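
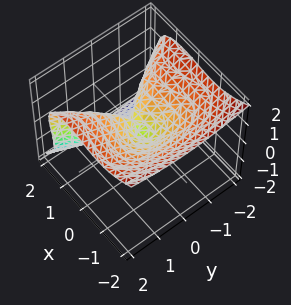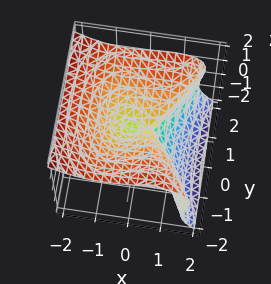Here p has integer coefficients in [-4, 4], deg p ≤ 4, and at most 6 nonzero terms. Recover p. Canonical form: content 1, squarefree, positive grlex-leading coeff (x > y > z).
2*x^3 + 3*z^3 - 2*x*z - 2*y^2

First, the degree is 3 — a generic line meets the surface in up to 3 points.
Next, reading off the gridlines: one x-axis crossing is at x = 0; it meets the z-axis at z = 0 (among the integer gridlines); it meets the y-axis at y = 0 (among the integer gridlines).
Finally, fitting integer coefficients to these (and the overall shape) gives p.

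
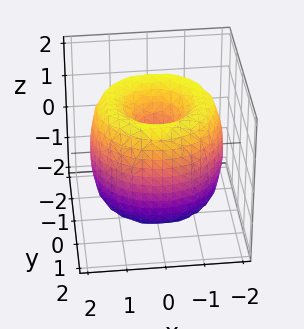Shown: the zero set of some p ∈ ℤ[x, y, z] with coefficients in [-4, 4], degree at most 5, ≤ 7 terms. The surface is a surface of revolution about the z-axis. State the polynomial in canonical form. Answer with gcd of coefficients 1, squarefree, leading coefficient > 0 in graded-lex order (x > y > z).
1. The degree is 4 — no degree-3 surface has this shape.
2. Symmetries: every cross-section ⟂ z is a circle, so x, y appear only via x² + y².
3. Checking where it meets the axes: one x-axis crossing is at x = 0; a circular section at z = 0 has radius between 1 and 2.
4. The integer polynomial consistent with all of this is the stated p.

x^4 + 2*x^2*y^2 + y^4 - 3*x^2 - 3*y^2 + z^2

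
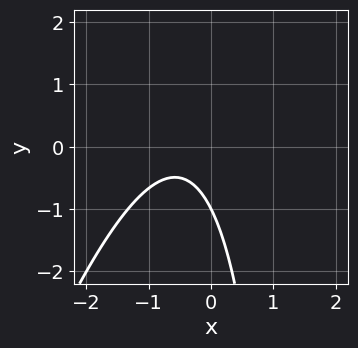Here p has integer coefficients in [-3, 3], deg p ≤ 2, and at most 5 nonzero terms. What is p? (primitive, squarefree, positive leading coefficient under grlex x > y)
3*x^2 - x*y + 3*x + 2*y + 2

First, deg p = 2.
Next, checking where it meets the axes: the curve avoids every integer x-axis point in the box; it crosses the y-axis at the gridline y = -1.
Finally, these observations pin down the coefficients.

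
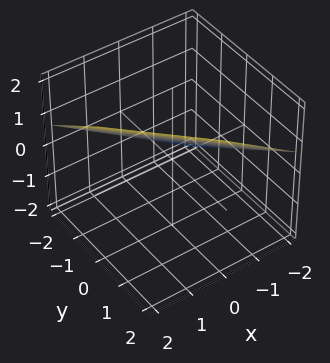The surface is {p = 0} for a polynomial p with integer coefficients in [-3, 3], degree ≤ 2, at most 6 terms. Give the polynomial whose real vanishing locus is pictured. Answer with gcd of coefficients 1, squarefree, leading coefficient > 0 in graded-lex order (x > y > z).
2*x + 2*y - 3*z + 2

(a) Degree: the surface is flat (a plane), so deg p = 1.
(b) Reading off the gridlines: one y-axis crossing is at y = -1; one x-axis crossing is at x = -1.
(c) Solving for integer coefficients yields p as stated.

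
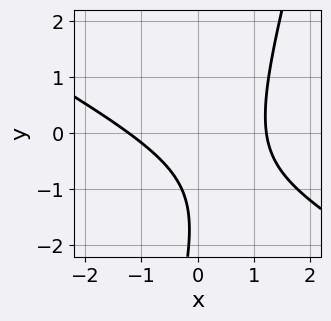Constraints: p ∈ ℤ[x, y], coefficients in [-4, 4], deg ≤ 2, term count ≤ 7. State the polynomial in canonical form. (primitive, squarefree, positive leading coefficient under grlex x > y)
2*x^2 + 3*x*y - y^2 - 3*y - 3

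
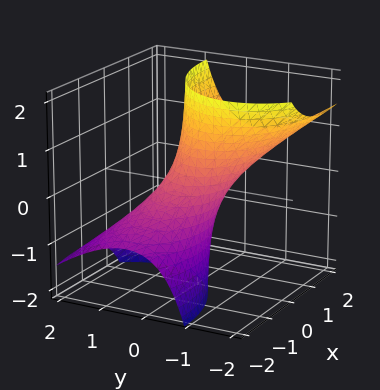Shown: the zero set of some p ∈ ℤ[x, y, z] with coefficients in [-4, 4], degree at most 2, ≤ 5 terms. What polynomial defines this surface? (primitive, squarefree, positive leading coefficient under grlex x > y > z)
deg p = 2. No degree-1 surface has this shape.
Checking where it meets the axes: no z-intercept at any integer in the box; among the integer gridlines, it crosses the x-axis at x ∈ {-1, 1}.
Together with the visible shape, these determine p as stated.

x^2 - 2*x*z + 2*y^2 + 2*y*z - 1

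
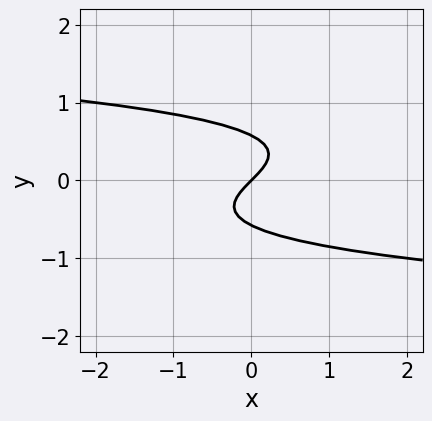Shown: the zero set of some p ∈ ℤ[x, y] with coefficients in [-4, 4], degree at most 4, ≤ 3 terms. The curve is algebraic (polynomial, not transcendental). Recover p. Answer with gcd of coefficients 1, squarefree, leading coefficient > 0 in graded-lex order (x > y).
1. The degree is 3 — a generic line meets the curve in up to 3 points.
2. Checking where it meets the axes: it meets the y-axis at y = 0 (among the integer gridlines); it meets the x-axis at x = 0 (among the integer gridlines).
3. Assembling these constraints gives the stated polynomial.

3*y^3 + x - y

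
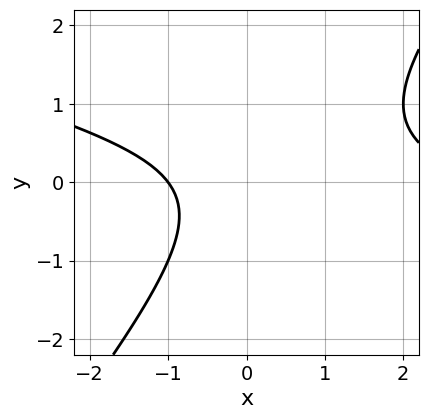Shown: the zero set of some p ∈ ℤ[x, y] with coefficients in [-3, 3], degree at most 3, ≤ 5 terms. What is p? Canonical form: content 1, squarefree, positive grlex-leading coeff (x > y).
x^2 + 3*x*y - 3*y^2 - 2*x - 3

(a) Degree: a generic line meets the curve in up to 2 points, so deg p = 2.
(b) From the visible intercepts: the curve avoids every integer y-axis point in the box; it crosses the x-axis at the gridline x = -1.
(c) These observations pin down the coefficients.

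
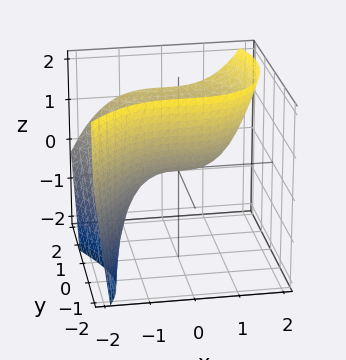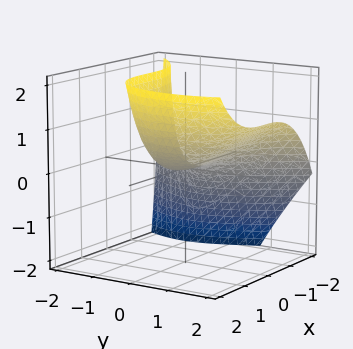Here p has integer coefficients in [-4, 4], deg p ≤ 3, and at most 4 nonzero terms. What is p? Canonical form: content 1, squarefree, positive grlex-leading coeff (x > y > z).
(a) deg p = 3. The shape is more complex than any degree-2 surface.
(b) From the visible intercepts: it crosses the z-axis at the gridline z = 0; it crosses the x-axis at the gridline x = 0.
(c) Assembling these constraints gives the stated polynomial.

x^3 + 2*y^2 - 2*y*z - 3*z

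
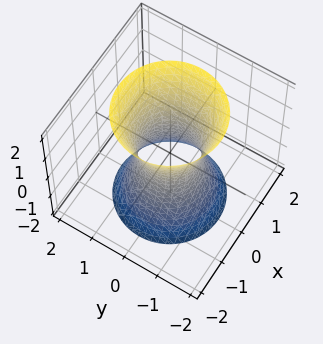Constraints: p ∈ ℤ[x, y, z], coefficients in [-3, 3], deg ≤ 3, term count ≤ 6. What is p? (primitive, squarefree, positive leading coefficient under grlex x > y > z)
1. Degree: an hourglass — one-sheet hyperboloid; a quadric, so deg p = 2.
2. Symmetries: the z ↦ −z reflection is a symmetry, so z appears only in even powers; the surface is invariant under rotation about z: p = q(x² + y², z).
3. From the visible intercepts: a circular section at z = 0 has radius between 0 and 1; no z-intercept at any integer in the box.
4. Matching integer coefficients to the picture gives p.

3*x^2 + 3*y^2 - z^2 - 2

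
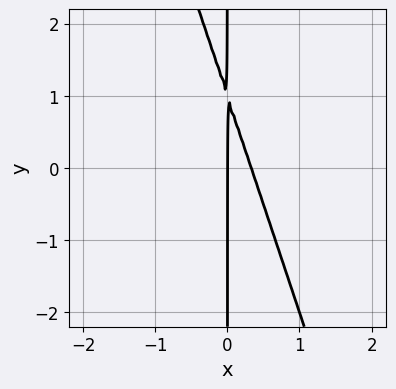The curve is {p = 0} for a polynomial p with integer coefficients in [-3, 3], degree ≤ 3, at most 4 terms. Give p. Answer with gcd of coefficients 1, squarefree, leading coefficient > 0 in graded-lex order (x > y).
deg p = 2.
From the visible intercepts: one x-axis crossing is at x = 0; the visible y-axis segment lies entirely on the curve.
Matching integer coefficients to the picture gives p.

3*x^2 + x*y - x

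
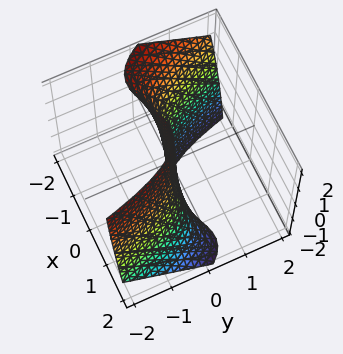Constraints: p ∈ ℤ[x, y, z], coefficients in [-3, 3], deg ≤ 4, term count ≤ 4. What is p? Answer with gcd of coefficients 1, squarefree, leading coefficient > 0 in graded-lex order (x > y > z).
x^3 + x^2*z + 3*y

1. The degree is 3 — no degree-2 surface has this shape.
2. Against the integer gridlines: it meets the y-axis at y = 0 (among the integer gridlines); the visible z-axis segment lies entirely on the surface.
3. Fitting integer coefficients to these (and the overall shape) gives p.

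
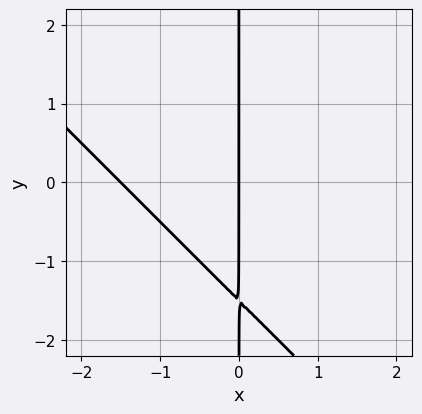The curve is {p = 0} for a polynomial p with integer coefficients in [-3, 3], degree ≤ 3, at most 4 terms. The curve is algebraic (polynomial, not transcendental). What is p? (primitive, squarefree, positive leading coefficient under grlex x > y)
2*x^2 + 2*x*y + 3*x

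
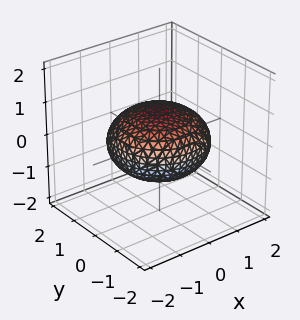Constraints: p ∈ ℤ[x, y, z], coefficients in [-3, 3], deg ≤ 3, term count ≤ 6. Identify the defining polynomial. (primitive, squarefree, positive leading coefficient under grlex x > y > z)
1. Degree: bounded and convex; a quadric, so deg p = 2.
2. Symmetries: the z ↦ −z reflection is a symmetry, so z appears only in even powers; the z-axis is an axis of rotation, so x and y enter only as x² + y².
3. Against the integer gridlines: a circular section at z = 0 has radius between 1 and 2; among the integer gridlines, it crosses the z-axis at z ∈ {-1, 1}.
4. Fitting integer coefficients to these (and the overall shape) gives p.

x^2 + y^2 + 2*z^2 - 2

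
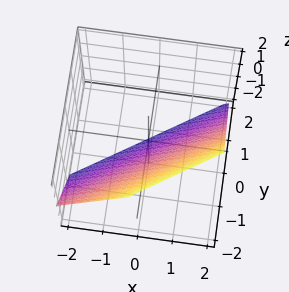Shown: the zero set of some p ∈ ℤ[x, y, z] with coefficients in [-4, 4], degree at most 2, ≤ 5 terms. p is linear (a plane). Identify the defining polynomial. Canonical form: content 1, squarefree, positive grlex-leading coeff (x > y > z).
(a) Degree: every cross-section is a straight line — this is a plane, so deg p = 1.
(b) From the axis intercepts and sections: it meets the z-axis at z = -1 (among the integer gridlines); it crosses the x-axis at the gridline x = 1.
(c) Solving for integer coefficients yields p as stated.

2*x - 3*y - 2*z - 2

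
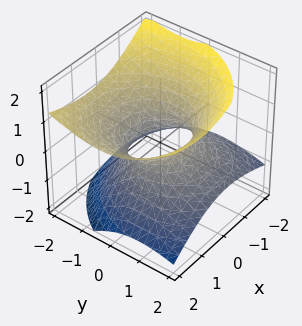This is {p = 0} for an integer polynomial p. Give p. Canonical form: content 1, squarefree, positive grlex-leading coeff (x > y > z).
(a) Degree: no degree-1 surface has this shape, so deg p = 2.
(b) Reading off the gridlines: the surface avoids every integer z-axis point in the box; the y-axis gridline crossings are at y ∈ {-1, 1}; the x-axis gridline crossings are at x ∈ {-1, 1}.
(c) The integer polynomial consistent with all of this is the stated p.

x^2 - x*z + y^2 + y*z - 2*z^2 - 1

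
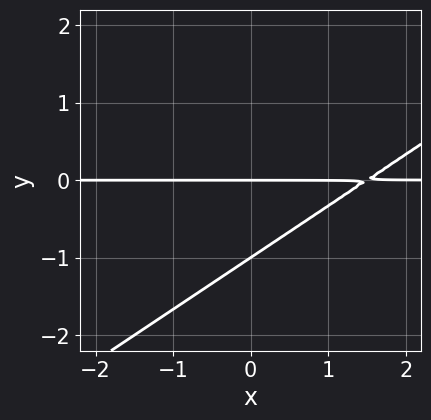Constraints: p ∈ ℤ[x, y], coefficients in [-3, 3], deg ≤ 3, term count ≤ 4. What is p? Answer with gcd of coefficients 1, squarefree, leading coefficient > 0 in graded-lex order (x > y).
2*x*y - 3*y^2 - 3*y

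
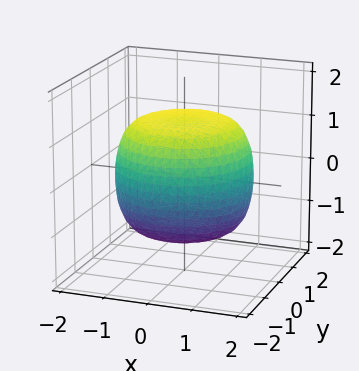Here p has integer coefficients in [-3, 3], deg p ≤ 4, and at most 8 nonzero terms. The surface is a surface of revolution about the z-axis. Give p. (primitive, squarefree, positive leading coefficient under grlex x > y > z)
1. Degree: a generic line meets the surface in up to 4 points, so deg p = 4.
2. Symmetries: rotational symmetry about the z-axis ⇒ p depends on x, y only through x² + y².
3. From the visible intercepts: a circular section at z = 1 has radius between 1 and 2.
4. Assembling these constraints gives the stated polynomial.

x^4 + 2*x^2*y^2 + y^4 - x^2 - y^2 + 2*z^2 - 3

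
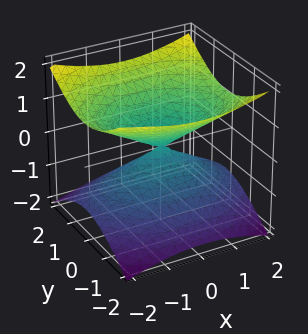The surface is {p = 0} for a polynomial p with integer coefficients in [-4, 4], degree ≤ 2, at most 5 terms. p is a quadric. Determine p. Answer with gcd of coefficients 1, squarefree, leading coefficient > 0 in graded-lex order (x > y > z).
x^2 + 2*y^2 - 3*z^2

The degree is 2 — a double cone through the origin; a quadric.
Symmetries: the z ↦ −z reflection is a symmetry, so z appears only in even powers; mirror symmetry x ↦ −x ⇒ only even powers of x; it's symmetric under y → −y, forcing even powers of y.
From the axis intercepts and sections: it crosses the z-axis at the gridline z = 0; it crosses the y-axis at the gridline y = 0.
Putting this together gives p.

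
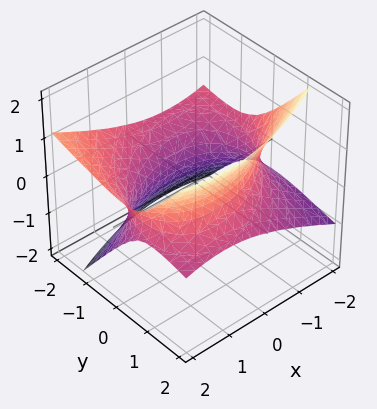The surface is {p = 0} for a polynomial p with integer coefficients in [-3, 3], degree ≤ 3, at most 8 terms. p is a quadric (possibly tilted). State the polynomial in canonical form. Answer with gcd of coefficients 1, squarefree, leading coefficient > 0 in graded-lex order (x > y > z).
x^2 - x*y + y^2 + 3*y*z - 3*z^2 - 3

First, the degree is 2 — a generic line meets the surface in up to 2 points.
Then, from the axis intercepts and sections: it misses every integer gridline on the z-axis.
Finally, matching integer coefficients to the picture gives p.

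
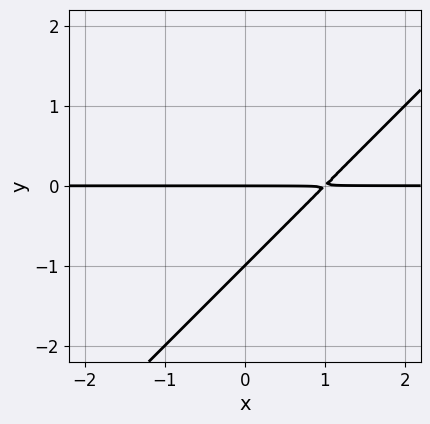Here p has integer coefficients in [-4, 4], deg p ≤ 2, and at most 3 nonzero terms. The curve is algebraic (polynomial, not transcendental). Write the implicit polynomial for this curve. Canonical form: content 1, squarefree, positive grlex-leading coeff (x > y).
x*y - y^2 - y

1. Degree: the shape is more complex than any degree-1 curve, so deg p = 2.
2. Checking where it meets the axes: every point of the x-axis in the box is on the curve; the y-axis gridline crossings are at y ∈ {-1, 0}.
3. Solving for integer coefficients yields p as stated.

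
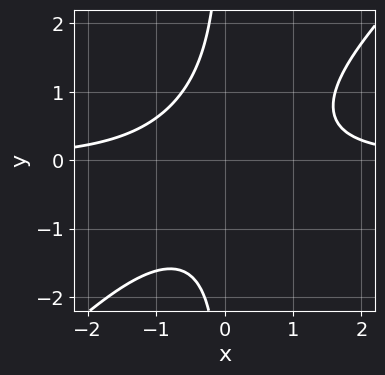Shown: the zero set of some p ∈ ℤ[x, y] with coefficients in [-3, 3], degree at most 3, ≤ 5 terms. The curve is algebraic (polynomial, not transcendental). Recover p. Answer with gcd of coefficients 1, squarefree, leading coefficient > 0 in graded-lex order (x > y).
x^2*y - x*y^2 - 1

Degree: no degree-2 curve has this shape, so deg p = 3.
From the visible intercepts: the curve avoids every integer x-axis point in the box; the curve avoids every integer y-axis point in the box.
The integer polynomial consistent with all of this is the stated p.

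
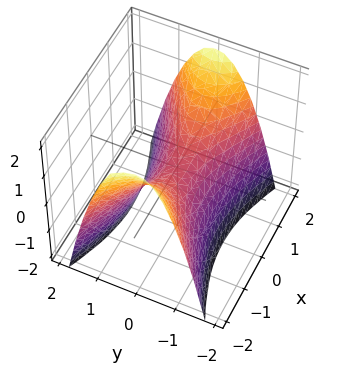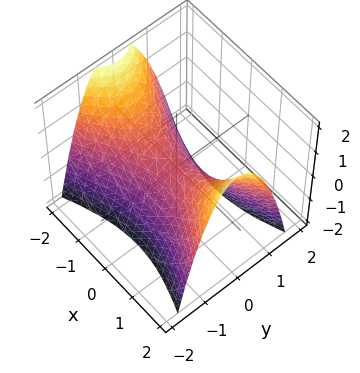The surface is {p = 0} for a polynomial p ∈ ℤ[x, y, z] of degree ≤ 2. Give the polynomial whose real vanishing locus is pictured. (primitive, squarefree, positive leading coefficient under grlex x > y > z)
(a) The degree is 2 — a saddle surface; a quadric.
(b) Symmetries: the x ↦ −x reflection is a symmetry, so x appears only in even powers; it's symmetric under y → −y, forcing even powers of y.
(c) From the axis intercepts and sections: one z-axis crossing is at z = 0; it crosses the x-axis at the gridline x = 0; it meets the y-axis at y = 0 (among the integer gridlines).
(d) Together with the visible shape, these determine p as stated.

x^2 - 3*y^2 - 2*z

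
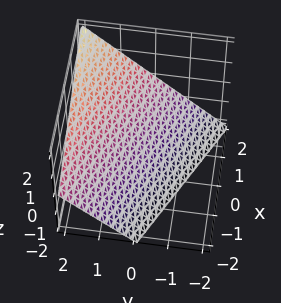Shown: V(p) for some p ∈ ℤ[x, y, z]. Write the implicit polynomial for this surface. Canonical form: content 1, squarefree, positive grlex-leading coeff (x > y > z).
x + 2*y - 2*z - 2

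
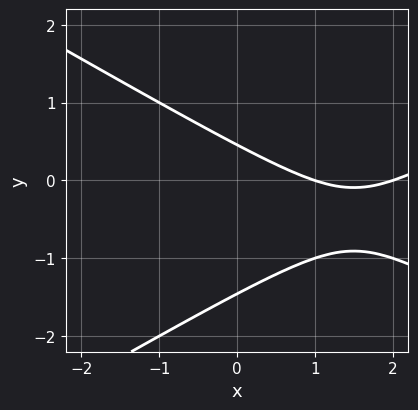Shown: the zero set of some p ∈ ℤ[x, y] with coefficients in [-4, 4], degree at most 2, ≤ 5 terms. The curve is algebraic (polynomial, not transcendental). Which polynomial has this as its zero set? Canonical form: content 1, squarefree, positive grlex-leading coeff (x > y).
x^2 - 3*y^2 - 3*x - 3*y + 2

First, deg p = 2.
Next, from the axis intercepts and sections: the x-axis gridline crossings are at x ∈ {1, 2}.
Finally, fitting integer coefficients to these (and the overall shape) gives p.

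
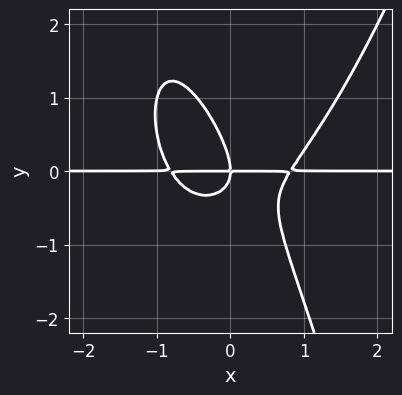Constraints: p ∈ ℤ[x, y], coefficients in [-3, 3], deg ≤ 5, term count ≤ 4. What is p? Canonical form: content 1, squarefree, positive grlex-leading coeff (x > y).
3*x^3*y - 3*x*y^2 - 2*y^3 - 2*x*y

Degree: the shape is more complex than any degree-3 curve, so deg p = 4.
Observable constraints: it meets the y-axis at y = 0 (among the integer gridlines); every point of the x-axis in the box is on the curve.
The integer polynomial consistent with all of this is the stated p.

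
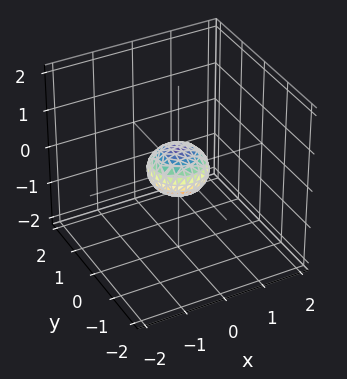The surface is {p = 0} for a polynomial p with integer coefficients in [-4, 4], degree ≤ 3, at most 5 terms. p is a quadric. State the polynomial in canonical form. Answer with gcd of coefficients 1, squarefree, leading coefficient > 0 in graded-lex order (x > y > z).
First, degree: a closed, bounded, convex surface; a quadric, so deg p = 2.
Then, symmetries: mirror symmetry z ↦ −z ⇒ only even powers of z; rotational symmetry about the z-axis ⇒ p depends on x, y only through x² + y².
Next, from the visible intercepts: a circular section at z = 0 has radius between 0 and 1.
Finally, assembling these constraints gives the stated polynomial.

2*x^2 + 2*y^2 + 3*z^2 - 1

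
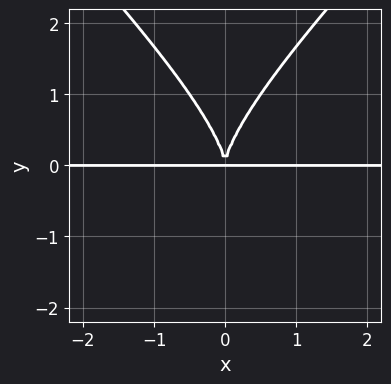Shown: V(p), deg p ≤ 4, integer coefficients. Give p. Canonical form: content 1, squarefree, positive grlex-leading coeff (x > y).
x^2*y^2 - y^4 + 3*x^2*y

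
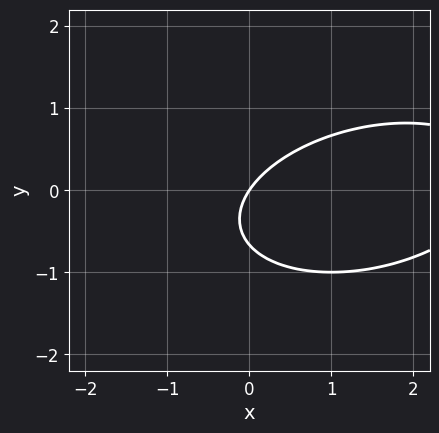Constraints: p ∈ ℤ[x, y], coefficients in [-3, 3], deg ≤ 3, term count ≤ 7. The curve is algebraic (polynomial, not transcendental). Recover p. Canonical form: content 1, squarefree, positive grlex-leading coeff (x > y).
1. Degree: no degree-1 curve has this shape, so deg p = 2.
2. Observable constraints: one x-axis crossing is at x = 0; it crosses the y-axis at the gridline y = 0.
3. Matching integer coefficients to the picture gives p.

x^2 - x*y + 3*y^2 - 3*x + 2*y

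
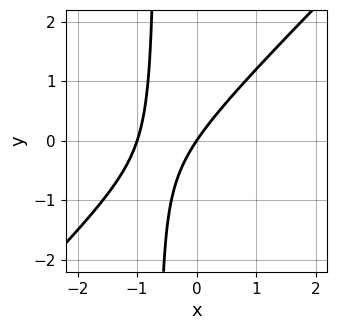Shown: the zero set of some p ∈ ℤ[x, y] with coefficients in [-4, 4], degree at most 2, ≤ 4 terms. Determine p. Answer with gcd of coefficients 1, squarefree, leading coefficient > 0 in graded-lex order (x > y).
3*x^2 - 3*x*y + 3*x - 2*y

Degree: the shape is more complex than any degree-1 curve, so deg p = 2.
Against the integer gridlines: it crosses the y-axis at the gridline y = 0; among the integer gridlines, it crosses the x-axis at x ∈ {-1, 0}.
Assembling these constraints gives the stated polynomial.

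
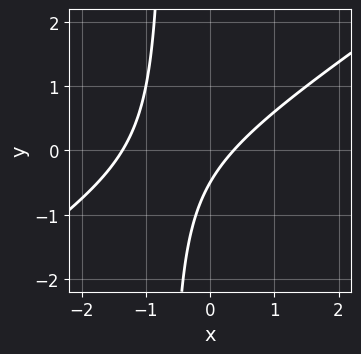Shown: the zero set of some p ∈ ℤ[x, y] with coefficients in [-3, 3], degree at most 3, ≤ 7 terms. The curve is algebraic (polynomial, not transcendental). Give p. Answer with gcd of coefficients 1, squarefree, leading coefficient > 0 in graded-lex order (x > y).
(a) Degree: no degree-1 curve has this shape, so deg p = 2.
(b) Matching integer coefficients to the picture gives p.

2*x^2 - 3*x*y + 2*x - 2*y - 1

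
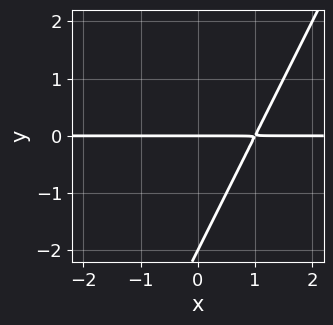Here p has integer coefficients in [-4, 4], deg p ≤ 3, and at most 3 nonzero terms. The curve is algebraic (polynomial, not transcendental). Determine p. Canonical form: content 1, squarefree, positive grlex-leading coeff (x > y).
First, the degree is 2 — no degree-1 curve has this shape.
Then, from the axis intercepts and sections: every point of the x-axis in the box is on the curve; the y-axis gridline crossings are at y ∈ {-2, 0}.
Finally, putting this together gives p.

2*x*y - y^2 - 2*y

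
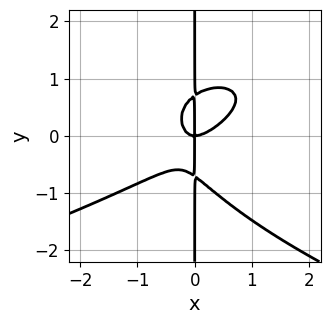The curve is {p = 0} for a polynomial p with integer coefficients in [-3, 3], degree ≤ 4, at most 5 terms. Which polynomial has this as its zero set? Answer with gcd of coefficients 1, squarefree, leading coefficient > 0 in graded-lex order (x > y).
Degree: the shape is more complex than any degree-3 curve, so deg p = 4.
From the axis intercepts and sections: every point of the y-axis in the box is on the curve; it crosses the x-axis at the gridline x = 0.
These observations pin down the coefficients.

2*x*y^3 + 2*x^3 - 2*x^2*y - x*y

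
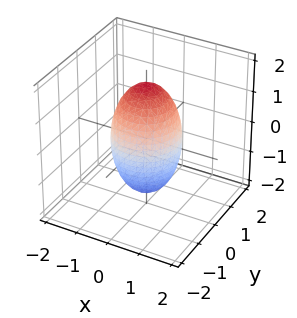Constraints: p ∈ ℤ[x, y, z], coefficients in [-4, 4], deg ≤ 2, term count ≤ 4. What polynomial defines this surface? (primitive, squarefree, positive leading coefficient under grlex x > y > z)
(a) Degree: the shape is more complex than any degree-1 surface, so deg p = 2.
(b) Symmetries: the z-axis is an axis of rotation, so x and y enter only as x² + y².
(c) Reading off the gridlines: the y-axis gridline crossings are at y ∈ {-1, 1}; a circular section at z = 0 has radius exactly 1; the x-axis gridline crossings are at x ∈ {-1, 1}.
(d) Assembling these constraints gives the stated polynomial.

3*x^2 + 3*y^2 + z^2 - 3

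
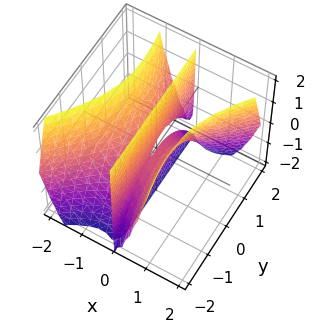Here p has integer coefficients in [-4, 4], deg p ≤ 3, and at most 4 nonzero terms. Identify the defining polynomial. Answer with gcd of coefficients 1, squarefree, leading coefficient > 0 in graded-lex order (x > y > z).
1. Degree: no degree-2 surface has this shape, so deg p = 3.
2. Against the integer gridlines: the visible y-axis segment lies entirely on the surface; one x-axis crossing is at x = 0.
3. Assembling these constraints gives the stated polynomial. Check: (0, 0, -1) on the z-axis lies on the surface, and p(0, 0, -1) = 0. ✓

3*x^3 - 2*x^2*y - x*y^2 - 2*x*z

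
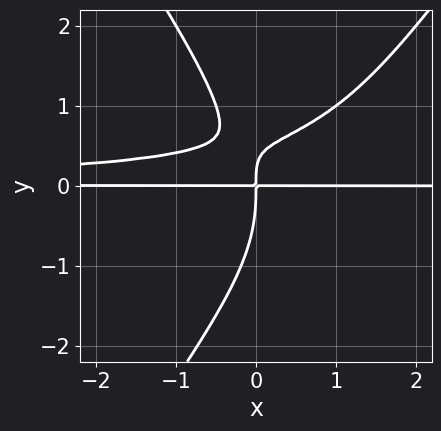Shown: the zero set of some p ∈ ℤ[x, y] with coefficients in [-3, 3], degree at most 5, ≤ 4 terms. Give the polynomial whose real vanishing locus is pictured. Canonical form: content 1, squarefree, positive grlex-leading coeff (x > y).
2*x^2*y^2 - y^4 - 3*x*y^2 + 2*x*y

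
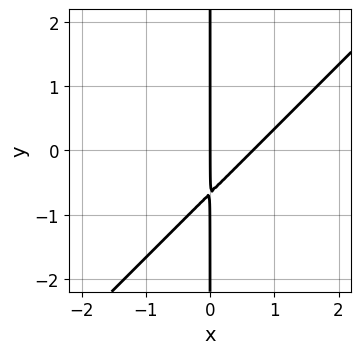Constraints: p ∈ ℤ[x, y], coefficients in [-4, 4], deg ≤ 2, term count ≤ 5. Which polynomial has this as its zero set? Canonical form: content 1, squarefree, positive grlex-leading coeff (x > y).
3*x^2 - 3*x*y - 2*x

(a) The degree is 2 — no degree-1 curve has this shape.
(b) Checking where it meets the axes: the visible y-axis segment lies entirely on the curve; one x-axis crossing is at x = 0.
(c) These observations pin down the coefficients.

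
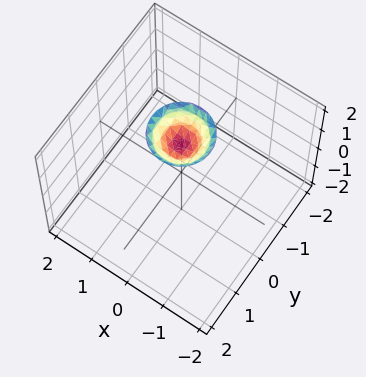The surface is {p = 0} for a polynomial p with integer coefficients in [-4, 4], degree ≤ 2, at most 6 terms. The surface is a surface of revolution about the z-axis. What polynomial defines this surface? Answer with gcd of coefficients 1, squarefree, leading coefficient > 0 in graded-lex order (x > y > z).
1. deg p = 2.
2. Symmetries: rotational symmetry about the z-axis ⇒ p depends on x, y only through x² + y².
3. From the visible intercepts: a circular section at z = 2 has radius between 0 and 1; no y-intercept at any integer in the box.
4. Fitting integer coefficients to these (and the overall shape) gives p.

2*x^2 + 2*y^2 - 2*z + 3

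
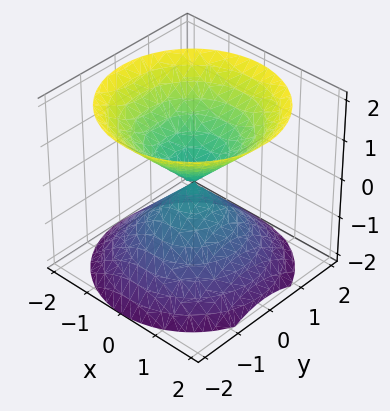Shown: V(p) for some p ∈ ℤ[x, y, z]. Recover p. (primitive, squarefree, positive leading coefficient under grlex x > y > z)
x^2 + y^2 - z^2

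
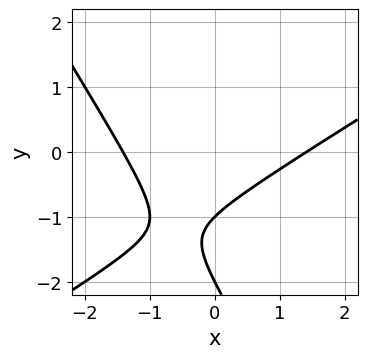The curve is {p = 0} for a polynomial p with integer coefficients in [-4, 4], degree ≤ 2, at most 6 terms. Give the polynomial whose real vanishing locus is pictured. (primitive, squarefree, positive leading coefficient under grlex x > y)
(a) deg p = 2.
(b) From the axis intercepts and sections: the y-axis gridline crossings are at y ∈ {-2, -1}.
(c) These observations pin down the coefficients.

x^2 - x*y - y^2 - 3*y - 2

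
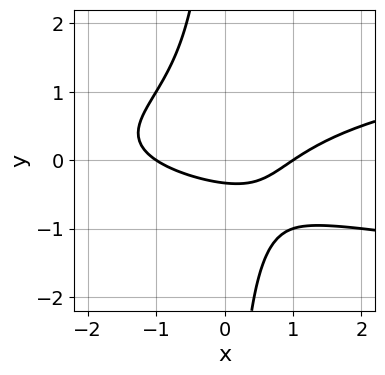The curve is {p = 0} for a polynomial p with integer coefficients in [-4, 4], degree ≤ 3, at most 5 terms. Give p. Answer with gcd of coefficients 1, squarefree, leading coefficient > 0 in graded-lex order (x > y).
3*x*y^2 - x^2 + 3*y + 1

Degree: no degree-2 curve has this shape, so deg p = 3.
Reading off the gridlines: the x-axis gridline crossings are at x ∈ {-1, 1}.
Fitting integer coefficients to these (and the overall shape) gives p.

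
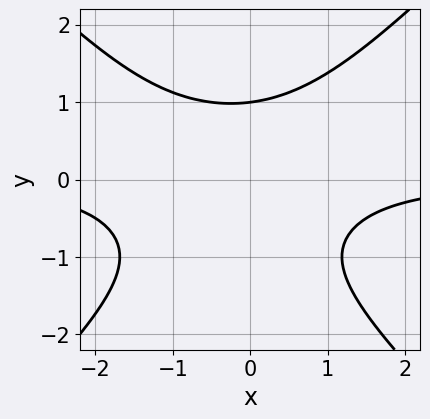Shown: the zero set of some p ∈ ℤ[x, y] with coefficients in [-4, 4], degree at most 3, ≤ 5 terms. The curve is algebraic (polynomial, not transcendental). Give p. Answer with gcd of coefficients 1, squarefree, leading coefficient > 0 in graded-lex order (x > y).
Degree: the shape is more complex than any degree-2 curve, so deg p = 3.
Against the integer gridlines: no x-intercept at any integer in the box; it crosses the y-axis at the gridline y = 1.
Solving for integer coefficients yields p as stated.

2*x^2*y - 2*y^3 + x*y - y^2 + 3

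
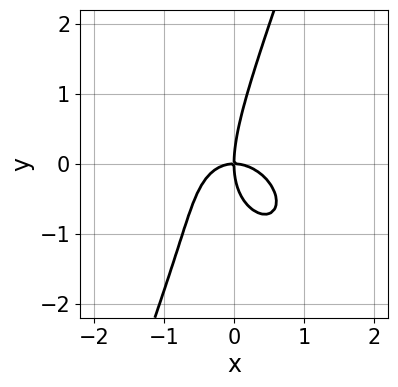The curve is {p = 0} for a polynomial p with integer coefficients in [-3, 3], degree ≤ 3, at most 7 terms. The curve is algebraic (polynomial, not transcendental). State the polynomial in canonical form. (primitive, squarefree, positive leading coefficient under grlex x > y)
3*x^3 + x^2*y + 2*x*y^2 - y^3 + 3*x*y

1. The degree is 3 — a generic line meets the curve in up to 3 points.
2. From the visible intercepts: it meets the y-axis at y = 0 (among the integer gridlines); it meets the x-axis at x = 0 (among the integer gridlines).
3. The integer polynomial consistent with all of this is the stated p.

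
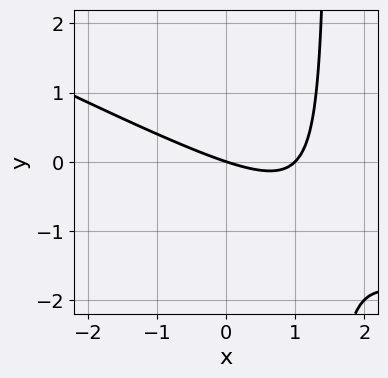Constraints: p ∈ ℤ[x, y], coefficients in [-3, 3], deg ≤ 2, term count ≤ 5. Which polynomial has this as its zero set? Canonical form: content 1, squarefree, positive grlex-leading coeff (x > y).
x^2 + 2*x*y - x - 3*y

1. Degree: a generic line meets the curve in up to 2 points, so deg p = 2.
2. Observable constraints: it meets the y-axis at y = 0 (among the integer gridlines); the x-axis gridline crossings are at x ∈ {0, 1}.
3. Together with the visible shape, these determine p as stated.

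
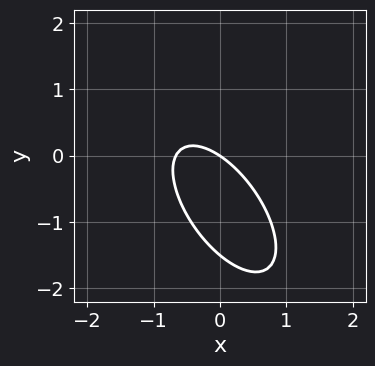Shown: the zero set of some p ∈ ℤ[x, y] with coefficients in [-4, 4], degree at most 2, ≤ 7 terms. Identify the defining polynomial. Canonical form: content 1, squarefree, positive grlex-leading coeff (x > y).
(a) deg p = 2.
(b) Against the integer gridlines: it meets the x-axis at x = 0 (among the integer gridlines); one y-axis crossing is at y = 0.
(c) These observations pin down the coefficients.

3*x^2 + 3*x*y + 2*y^2 + 2*x + 3*y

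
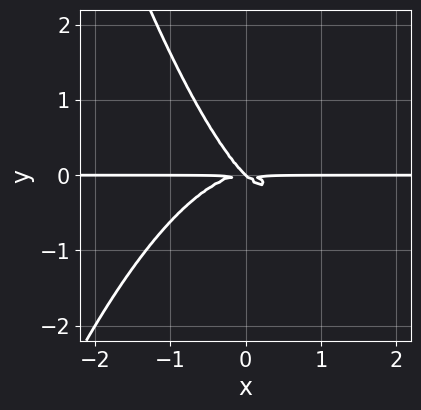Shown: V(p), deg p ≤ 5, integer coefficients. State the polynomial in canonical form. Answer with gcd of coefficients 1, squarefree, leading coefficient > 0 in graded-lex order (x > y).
x^3*y + x*y^2 + y^3

deg p = 4. A generic line meets the curve in up to 4 points.
Observable constraints: the visible x-axis segment lies entirely on the curve; one y-axis crossing is at y = 0.
Fitting integer coefficients to these (and the overall shape) gives p.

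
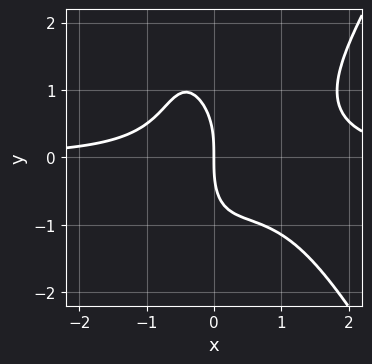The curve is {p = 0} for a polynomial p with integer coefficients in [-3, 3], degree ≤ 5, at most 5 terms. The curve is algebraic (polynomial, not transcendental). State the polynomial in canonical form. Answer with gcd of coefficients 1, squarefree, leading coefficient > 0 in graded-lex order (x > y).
(a) The degree is 4 — the shape is more complex than any degree-3 curve.
(b) Checking where it meets the axes: it meets the y-axis at y = 0 (among the integer gridlines); one x-axis crossing is at x = 0.
(c) Putting this together gives p.

3*x^3*y - x*y^3 - 3*x^2*y - y^3 - 3*x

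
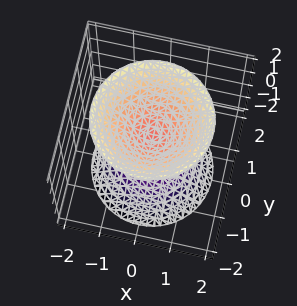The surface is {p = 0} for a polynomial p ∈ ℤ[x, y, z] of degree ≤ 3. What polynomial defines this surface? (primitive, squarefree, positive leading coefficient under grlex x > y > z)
3*x^2 + 3*y^2 - 2*z^2 + 1

1. There are 2 components.
2. The degree is 2 — two separate bowl-shaped sheets opening away from each other; a quadric.
3. By symmetry, every cross-section ⟂ z is a circle, so x, y appear only via x² + y²; it's symmetric under z → −z, forcing even powers of z.
4. From the axis intercepts and sections: a circular section at z = -1 has radius between 0 and 1; the surface avoids every integer y-axis point in the box.
5. Solving for integer coefficients yields p as stated.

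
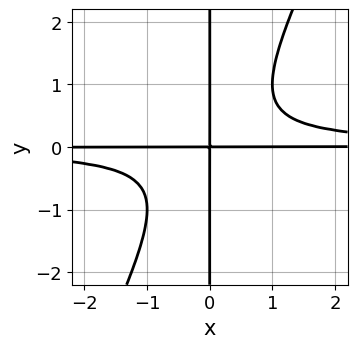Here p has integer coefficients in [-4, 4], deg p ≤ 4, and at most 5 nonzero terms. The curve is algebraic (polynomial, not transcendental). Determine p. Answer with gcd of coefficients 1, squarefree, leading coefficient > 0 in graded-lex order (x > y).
(a) The degree is 4 — the shape is more complex than any degree-3 curve.
(b) Reading off the gridlines: every point of the x-axis in the box is on the curve; every point of the y-axis in the box is on the curve.
(c) Assembling these constraints gives the stated polynomial.

2*x^2*y^2 - x*y^3 - x*y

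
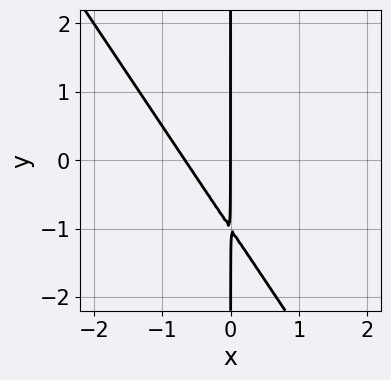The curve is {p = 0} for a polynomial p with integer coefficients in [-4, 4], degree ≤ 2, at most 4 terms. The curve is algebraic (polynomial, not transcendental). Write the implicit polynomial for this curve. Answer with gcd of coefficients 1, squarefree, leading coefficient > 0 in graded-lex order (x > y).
3*x^2 + 2*x*y + 2*x

(a) Degree: no degree-1 curve has this shape, so deg p = 2.
(b) Against the integer gridlines: one x-axis crossing is at x = 0; the visible y-axis segment lies entirely on the curve.
(c) Fitting integer coefficients to these (and the overall shape) gives p.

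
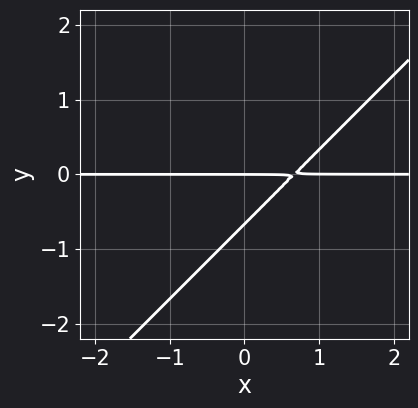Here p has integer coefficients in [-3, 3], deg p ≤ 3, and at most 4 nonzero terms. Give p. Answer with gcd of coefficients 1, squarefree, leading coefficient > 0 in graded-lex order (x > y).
3*x*y - 3*y^2 - 2*y

The degree is 2 — the shape is more complex than any degree-1 curve.
Observable constraints: every point of the x-axis in the box is on the curve; it crosses the y-axis at the gridline y = 0.
These observations pin down the coefficients.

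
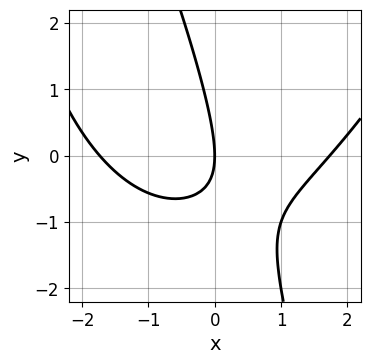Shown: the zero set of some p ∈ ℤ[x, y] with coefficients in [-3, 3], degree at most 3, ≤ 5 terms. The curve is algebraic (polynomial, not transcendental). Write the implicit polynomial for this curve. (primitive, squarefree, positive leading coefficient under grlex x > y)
1. The degree is 3 — a generic line meets the curve in up to 3 points.
2. From the visible intercepts: one x-axis crossing is at x = 0; it crosses the y-axis at the gridline y = 0.
3. Matching integer coefficients to the picture gives p.

x^3 - 3*x*y - y^2 - 3*x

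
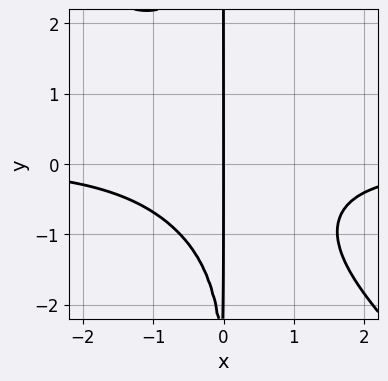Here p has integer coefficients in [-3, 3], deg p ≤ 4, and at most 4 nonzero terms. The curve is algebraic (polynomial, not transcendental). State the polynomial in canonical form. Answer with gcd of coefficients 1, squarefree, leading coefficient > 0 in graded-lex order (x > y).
2*x^3*y + 2*x^2*y^2 + x*y + 3*x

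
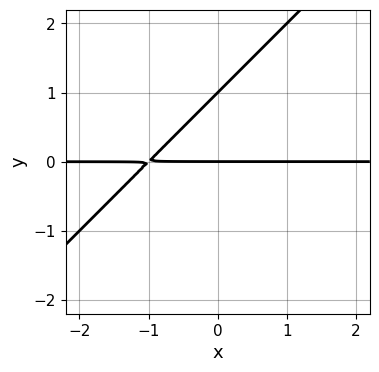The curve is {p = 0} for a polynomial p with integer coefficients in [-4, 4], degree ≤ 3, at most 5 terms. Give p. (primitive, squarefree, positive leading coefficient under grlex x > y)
x*y - y^2 + y

1. The degree is 2 — no degree-1 curve has this shape.
2. From the visible intercepts: the visible x-axis segment lies entirely on the curve; the y-axis gridline crossings are at y ∈ {0, 1}.
3. These observations pin down the coefficients.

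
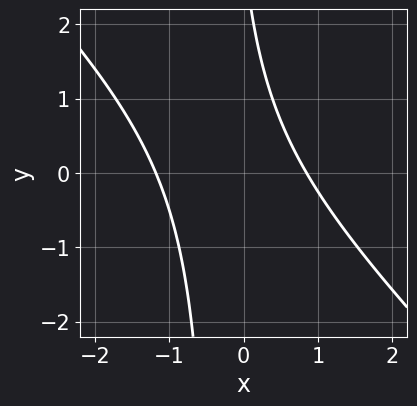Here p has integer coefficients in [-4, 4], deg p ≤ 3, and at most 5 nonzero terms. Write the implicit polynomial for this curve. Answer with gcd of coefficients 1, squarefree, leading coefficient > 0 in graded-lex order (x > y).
3*x^2 + 3*x*y + x + y - 3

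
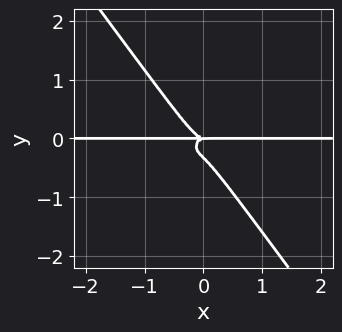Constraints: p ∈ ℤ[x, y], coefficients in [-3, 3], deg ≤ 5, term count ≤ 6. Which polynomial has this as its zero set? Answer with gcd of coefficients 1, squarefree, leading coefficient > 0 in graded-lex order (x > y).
2*x^3*y + 3*x*y^3 + 3*y^4 + y^3

1. deg p = 4. A generic line meets the curve in up to 4 points.
2. From the visible intercepts: every point of the x-axis in the box is on the curve; it meets the y-axis at y = 0 (among the integer gridlines).
3. Together with the visible shape, these determine p as stated.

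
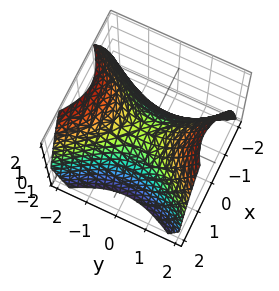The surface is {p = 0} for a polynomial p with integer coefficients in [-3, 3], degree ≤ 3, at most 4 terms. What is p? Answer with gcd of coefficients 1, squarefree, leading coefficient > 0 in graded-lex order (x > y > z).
3*x^2 - 2*y^2 + 3*z

1. The degree is 2 — a hyperbolic paraboloid; a quadric.
2. Symmetries: it's symmetric under x → −x, forcing even powers of x; it's symmetric under y → −y, forcing even powers of y.
3. Against the integer gridlines: it crosses the z-axis at the gridline z = 0; it crosses the x-axis at the gridline x = 0; it crosses the y-axis at the gridline y = 0.
4. The integer polynomial consistent with all of this is the stated p.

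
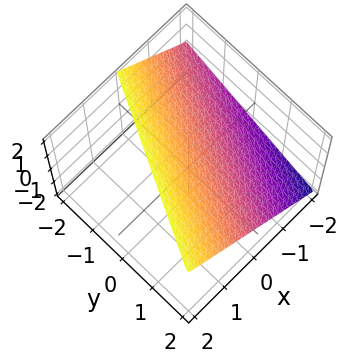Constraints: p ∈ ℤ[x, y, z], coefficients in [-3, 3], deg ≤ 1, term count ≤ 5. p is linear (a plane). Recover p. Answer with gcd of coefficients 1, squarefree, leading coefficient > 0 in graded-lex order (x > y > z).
2*x - y - 2*z + 2

1. The degree is 1 — every cross-section is a straight line — this is a plane.
2. Reading off the gridlines: it crosses the z-axis at the gridline z = 1; it meets the y-axis at y = 2 (among the integer gridlines).
3. Putting this together gives p.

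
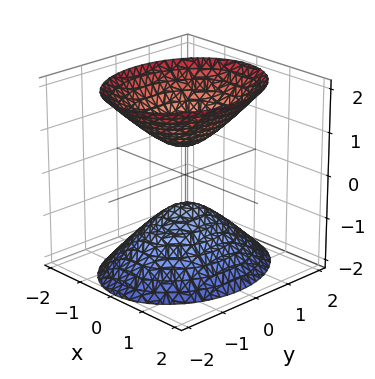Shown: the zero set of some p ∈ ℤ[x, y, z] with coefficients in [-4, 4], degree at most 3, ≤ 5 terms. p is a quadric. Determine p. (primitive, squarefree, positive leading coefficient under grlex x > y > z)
3*x^2 + 2*y^2 - 2*z^2 + 1

First, I count 2 distinct pieces.
Next, the degree is 2 — two separate bowl-shaped sheets opening away from each other; a quadric.
Then, symmetries: it's symmetric under x → −x, forcing even powers of x; it's symmetric under z → −z, forcing even powers of z; mirror symmetry y ↦ −y ⇒ only even powers of y.
Next, checking where it meets the axes: it misses every integer gridline on the x-axis; it misses every integer gridline on the y-axis.
Finally, the integer polynomial consistent with all of this is the stated p.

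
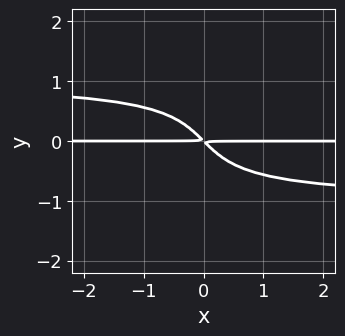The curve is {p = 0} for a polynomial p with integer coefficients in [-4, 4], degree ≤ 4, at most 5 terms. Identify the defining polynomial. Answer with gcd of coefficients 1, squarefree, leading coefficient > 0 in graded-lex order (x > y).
First, the degree is 4 — a generic line meets the curve in up to 4 points.
Then, reading off the gridlines: every point of the x-axis in the box is on the curve.
Finally, together with the visible shape, these determine p as stated.

3*x*y^3 - 2*y^4 - 3*x*y - 3*y^2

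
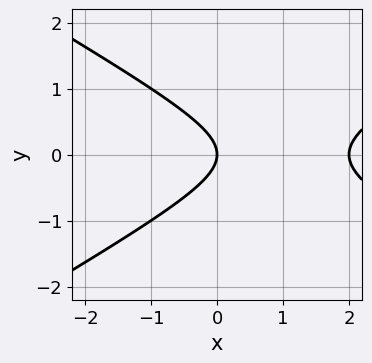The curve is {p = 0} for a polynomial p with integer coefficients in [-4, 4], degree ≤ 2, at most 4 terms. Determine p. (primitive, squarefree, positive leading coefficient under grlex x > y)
First, degree: a generic line meets the curve in up to 2 points, so deg p = 2.
Then, symmetries: mirror symmetry y ↦ −y ⇒ only even powers of y.
Then, reading off the gridlines: it crosses the y-axis at the gridline y = 0; among the integer gridlines, it crosses the x-axis at x ∈ {0, 2}.
Finally, solving for integer coefficients yields p as stated.

x^2 - 3*y^2 - 2*x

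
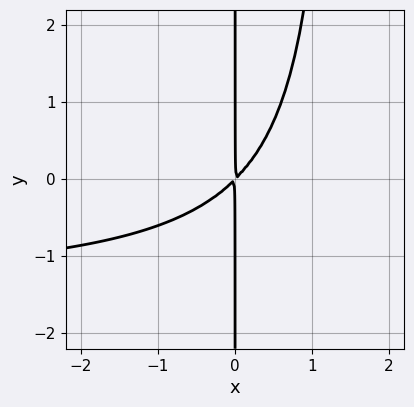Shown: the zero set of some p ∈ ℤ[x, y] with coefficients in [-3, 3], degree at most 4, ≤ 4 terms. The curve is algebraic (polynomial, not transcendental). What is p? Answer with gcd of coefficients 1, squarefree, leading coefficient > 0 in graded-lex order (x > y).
The degree is 3 — the shape is more complex than any degree-2 curve.
Reading off the gridlines: the visible y-axis segment lies entirely on the curve.
Matching integer coefficients to the picture gives p.

2*x^2*y + 3*x^2 - 3*x*y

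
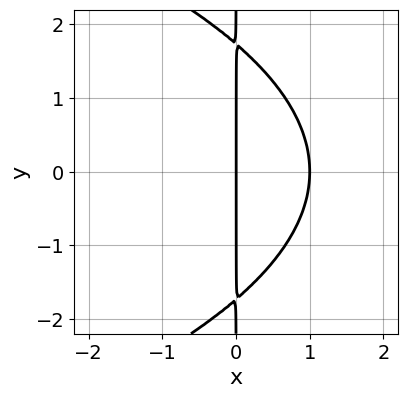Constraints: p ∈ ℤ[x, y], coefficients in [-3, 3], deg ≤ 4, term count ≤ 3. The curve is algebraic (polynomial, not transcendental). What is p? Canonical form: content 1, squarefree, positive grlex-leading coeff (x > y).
(a) The degree is 3 — the shape is more complex than any degree-2 curve.
(b) Symmetries: the y ↦ −y reflection is a symmetry, so y appears only in even powers.
(c) Observable constraints: the x-axis gridline crossings are at x ∈ {0, 1}; every point of the y-axis in the box is on the curve.
(d) Solving for integer coefficients yields p as stated.

x*y^2 + 3*x^2 - 3*x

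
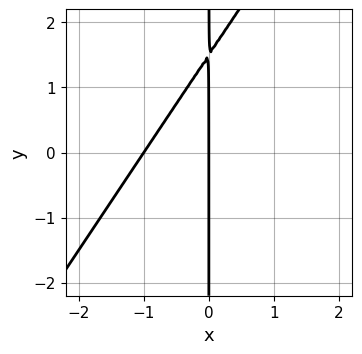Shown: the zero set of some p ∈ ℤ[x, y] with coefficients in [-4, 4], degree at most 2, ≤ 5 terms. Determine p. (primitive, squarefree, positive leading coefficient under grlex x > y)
3*x^2 - 2*x*y + 3*x

Degree: no degree-1 curve has this shape, so deg p = 2.
Reading off the gridlines: among the integer gridlines, it crosses the x-axis at x ∈ {-1, 0}; every point of the y-axis in the box is on the curve.
The integer polynomial consistent with all of this is the stated p.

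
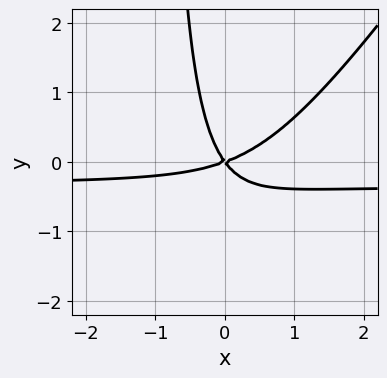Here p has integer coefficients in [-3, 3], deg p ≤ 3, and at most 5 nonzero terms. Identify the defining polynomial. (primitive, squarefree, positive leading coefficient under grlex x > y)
1. The degree is 3 — no degree-2 curve has this shape.
2. From the axis intercepts and sections: it meets the x-axis at x = 0 (among the integer gridlines); it crosses the y-axis at the gridline y = 0.
3. Fitting integer coefficients to these (and the overall shape) gives p.

3*x^2*y - 2*x*y^2 + x^2 - 2*x*y - 2*y^2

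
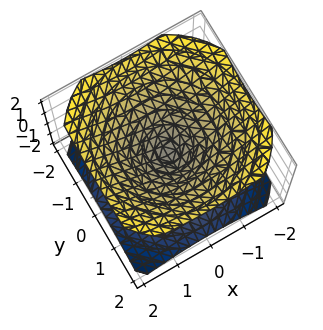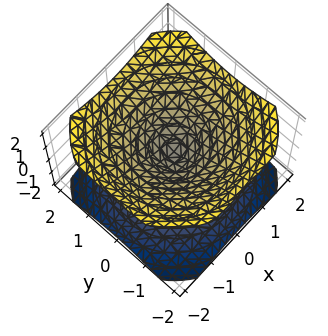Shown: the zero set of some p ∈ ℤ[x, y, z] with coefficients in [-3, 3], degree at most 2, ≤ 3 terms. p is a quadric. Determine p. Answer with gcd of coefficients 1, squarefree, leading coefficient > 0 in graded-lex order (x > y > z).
First, I count 2 distinct pieces. Treating them together as one polynomial.
Next, the degree is 2 — a double cone through the origin; a quadric.
Next, symmetries: mirror symmetry z ↦ −z ⇒ only even powers of z; rotational symmetry about the z-axis ⇒ p depends on x, y only through x² + y².
Then, from the visible intercepts: it crosses the z-axis at the gridline z = 0; it meets the x-axis at x = 0 (among the integer gridlines).
Finally, the integer polynomial consistent with all of this is the stated p.

2*x^2 + 2*y^2 - 3*z^2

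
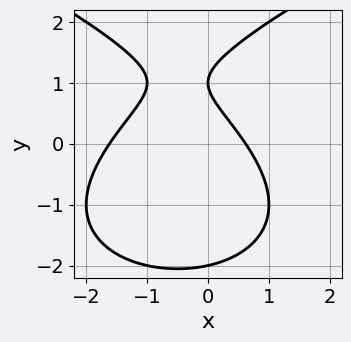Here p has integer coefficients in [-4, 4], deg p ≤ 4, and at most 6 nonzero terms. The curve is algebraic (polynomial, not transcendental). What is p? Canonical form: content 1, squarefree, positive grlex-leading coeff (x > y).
y^3 - 2*x^2 - 2*x - 3*y + 2

First, deg p = 3.
Then, from the visible intercepts: the y-axis gridline crossings are at y ∈ {-2, 1}.
Finally, matching integer coefficients to the picture gives p.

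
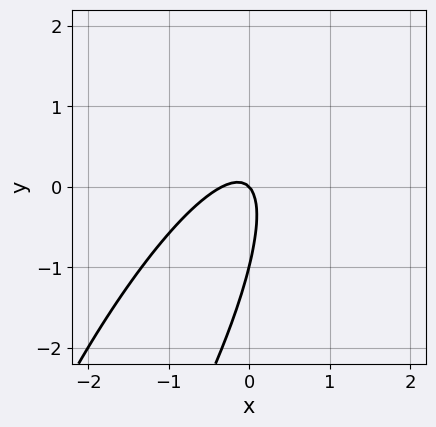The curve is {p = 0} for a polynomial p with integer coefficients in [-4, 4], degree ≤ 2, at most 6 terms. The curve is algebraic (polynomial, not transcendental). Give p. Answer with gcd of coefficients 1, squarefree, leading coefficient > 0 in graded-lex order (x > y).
3*x^2 - 3*x*y + y^2 + x + y

(a) deg p = 2.
(b) Checking where it meets the axes: among the integer gridlines, it crosses the y-axis at y ∈ {-1, 0}; one x-axis crossing is at x = 0.
(c) Solving for integer coefficients yields p as stated.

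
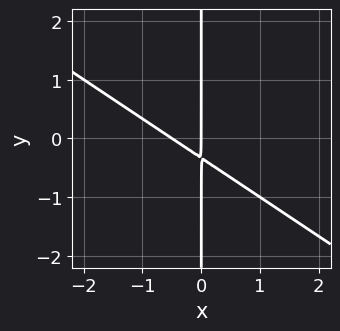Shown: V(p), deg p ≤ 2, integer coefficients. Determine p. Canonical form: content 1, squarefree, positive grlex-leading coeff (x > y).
2*x^2 + 3*x*y + x

(a) Degree: a generic line meets the curve in up to 2 points, so deg p = 2.
(b) Observable constraints: every point of the y-axis in the box is on the curve; one x-axis crossing is at x = 0.
(c) Matching integer coefficients to the picture gives p.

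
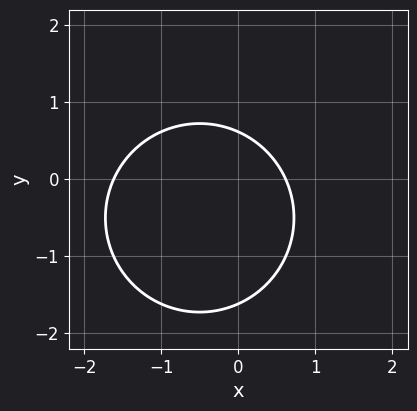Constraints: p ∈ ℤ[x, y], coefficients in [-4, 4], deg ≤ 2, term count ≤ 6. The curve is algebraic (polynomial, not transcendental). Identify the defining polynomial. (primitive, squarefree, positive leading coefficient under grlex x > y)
First, the degree is 2 — a generic line meets the curve in up to 2 points.
Finally, putting this together gives p.

x^2 + y^2 + x + y - 1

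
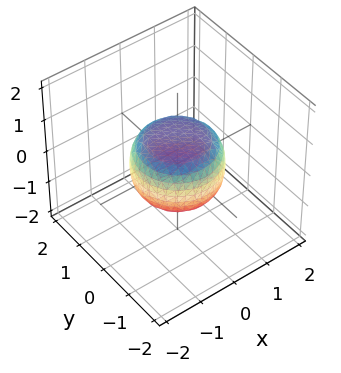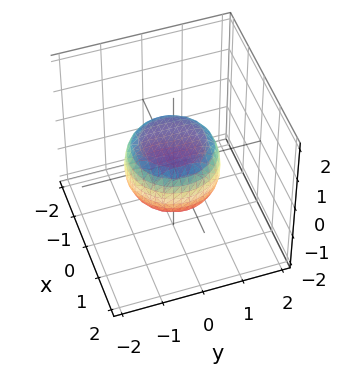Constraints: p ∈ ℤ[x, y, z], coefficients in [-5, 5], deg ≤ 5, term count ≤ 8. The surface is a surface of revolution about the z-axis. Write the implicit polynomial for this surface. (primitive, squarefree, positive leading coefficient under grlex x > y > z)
2*x^4 + 4*x^2*y^2 + 2*y^4 - x^2 - y^2 + 3*z^2 - 2

1. Degree: no degree-3 surface has this shape, so deg p = 4.
2. Symmetries: the z-axis is an axis of rotation, so x and y enter only as x² + y².
3. Against the integer gridlines: a circular section at z = 0 has radius between 1 and 2.
4. Putting this together gives p.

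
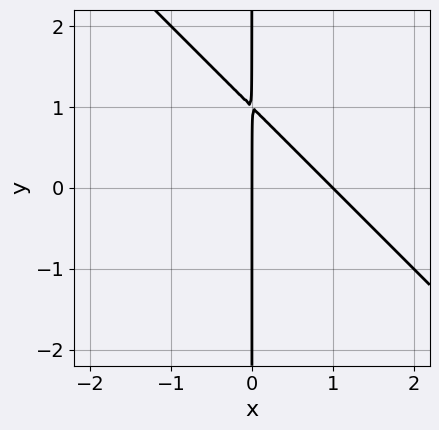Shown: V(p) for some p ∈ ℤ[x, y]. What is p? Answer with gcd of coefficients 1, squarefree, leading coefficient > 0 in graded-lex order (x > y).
Degree: no degree-1 curve has this shape, so deg p = 2.
From the axis intercepts and sections: the visible y-axis segment lies entirely on the curve; among the integer gridlines, it crosses the x-axis at x ∈ {0, 1}.
These observations pin down the coefficients.

x^2 + x*y - x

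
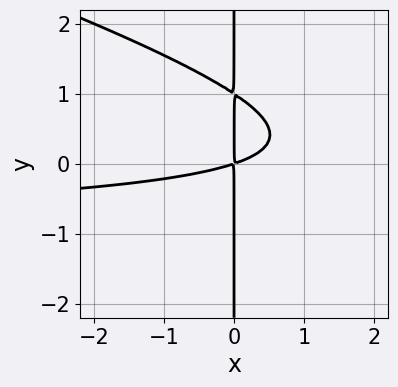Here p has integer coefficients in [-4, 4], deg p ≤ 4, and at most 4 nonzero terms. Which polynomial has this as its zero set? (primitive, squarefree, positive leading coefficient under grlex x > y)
x^2*y + 3*x*y^2 + x^2 - 3*x*y

1. deg p = 3. A generic line meets the curve in up to 3 points.
2. Reading off the gridlines: every point of the y-axis in the box is on the curve.
3. Putting this together gives p.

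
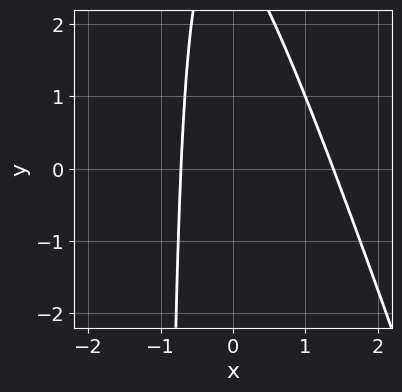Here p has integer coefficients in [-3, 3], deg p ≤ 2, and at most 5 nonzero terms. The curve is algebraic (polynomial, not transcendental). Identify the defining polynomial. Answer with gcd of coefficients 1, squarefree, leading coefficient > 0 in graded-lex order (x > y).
3*x^2 + x*y - 2*x + y - 3

(a) Degree: the shape is more complex than any degree-1 curve, so deg p = 2.
(b) Reading off the gridlines: it misses every integer gridline on the y-axis.
(c) Matching integer coefficients to the picture gives p.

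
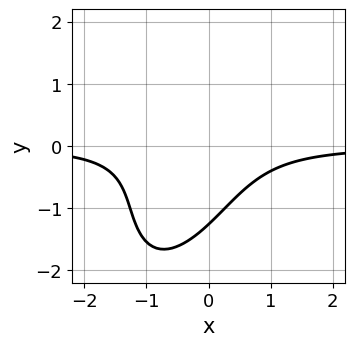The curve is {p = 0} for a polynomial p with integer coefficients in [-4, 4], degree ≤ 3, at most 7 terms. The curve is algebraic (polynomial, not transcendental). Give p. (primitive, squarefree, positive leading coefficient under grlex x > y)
(a) deg p = 3. No degree-2 curve has this shape.
(b) Reading off the gridlines: it misses every integer gridline on the x-axis.
(c) These observations pin down the coefficients.

3*x^2*y - 2*x*y^2 + y^3 + x*y + 2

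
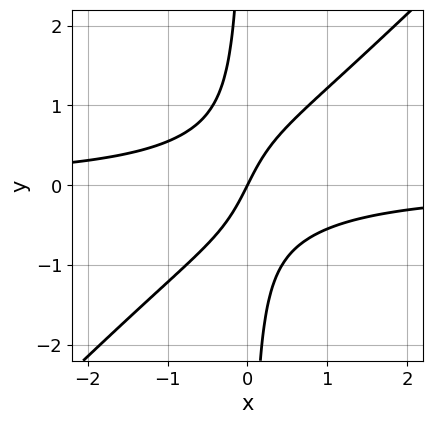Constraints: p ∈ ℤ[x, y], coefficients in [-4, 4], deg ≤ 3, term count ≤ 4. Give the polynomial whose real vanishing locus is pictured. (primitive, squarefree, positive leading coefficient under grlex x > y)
1. deg p = 3. The shape is more complex than any degree-2 curve.
2. Observable constraints: it meets the y-axis at y = 0 (among the integer gridlines); it crosses the x-axis at the gridline x = 0.
3. These observations pin down the coefficients.

3*x^2*y - 3*x*y^2 + 2*x - y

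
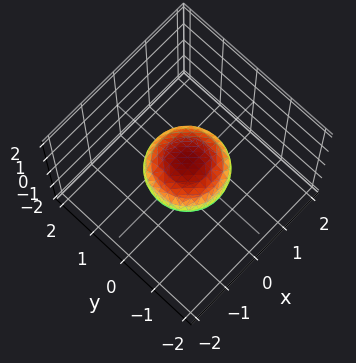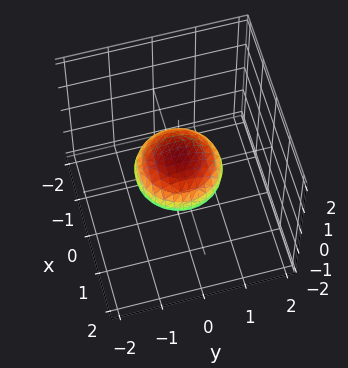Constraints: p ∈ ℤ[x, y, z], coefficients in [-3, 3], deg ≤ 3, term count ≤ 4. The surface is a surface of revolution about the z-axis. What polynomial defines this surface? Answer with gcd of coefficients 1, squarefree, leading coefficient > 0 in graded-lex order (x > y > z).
x^2 + y^2 + 2*z^2 - 1

(a) deg p = 2. A generic line meets the surface in up to 2 points.
(b) Symmetry: every cross-section ⟂ z is a circle, so x, y appear only via x² + y².
(c) Reading off the gridlines: the y-axis gridline crossings are at y ∈ {-1, 1}; the x-axis gridline crossings are at x ∈ {-1, 1}; a circular section at z = 0 has radius exactly 1.
(d) Solving for integer coefficients yields p as stated.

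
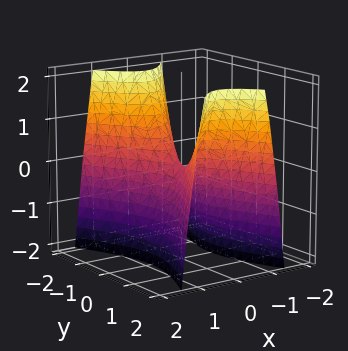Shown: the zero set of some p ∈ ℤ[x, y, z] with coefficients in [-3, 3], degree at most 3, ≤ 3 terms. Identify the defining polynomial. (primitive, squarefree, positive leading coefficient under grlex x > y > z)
3*x^2 - y^2 + z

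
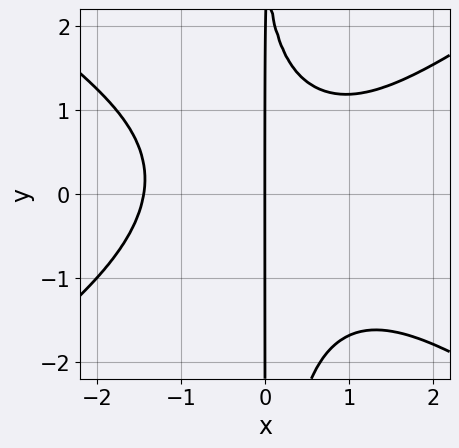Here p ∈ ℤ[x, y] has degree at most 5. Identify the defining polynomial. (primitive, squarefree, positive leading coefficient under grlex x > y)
(a) deg p = 4.
(b) Observable constraints: it crosses the x-axis at the gridline x = 0; the visible y-axis segment lies entirely on the curve.
(c) The integer polynomial consistent with all of this is the stated p.

x^4 - 2*x^2*y^2 - x*y + 3*x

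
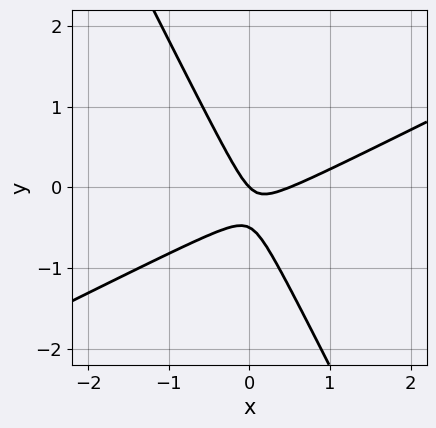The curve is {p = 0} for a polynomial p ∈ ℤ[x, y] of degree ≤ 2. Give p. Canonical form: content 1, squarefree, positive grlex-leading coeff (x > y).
2*x^2 - 3*x*y - 2*y^2 - x - y

deg p = 2.
Checking where it meets the axes: it crosses the y-axis at the gridline y = 0; it meets the x-axis at x = 0 (among the integer gridlines).
The integer polynomial consistent with all of this is the stated p.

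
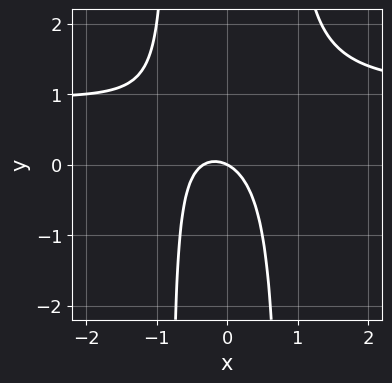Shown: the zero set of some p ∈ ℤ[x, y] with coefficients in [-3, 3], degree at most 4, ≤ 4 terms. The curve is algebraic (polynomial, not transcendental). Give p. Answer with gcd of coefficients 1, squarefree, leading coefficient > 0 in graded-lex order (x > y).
(a) Degree: the shape is more complex than any degree-2 curve, so deg p = 3.
(b) Reading off the gridlines: one y-axis crossing is at y = 0; it meets the x-axis at x = 0 (among the integer gridlines).
(c) Fitting integer coefficients to these (and the overall shape) gives p.

3*x^2*y - 3*x^2 - x - 2*y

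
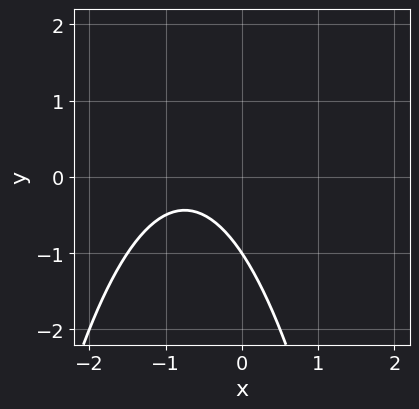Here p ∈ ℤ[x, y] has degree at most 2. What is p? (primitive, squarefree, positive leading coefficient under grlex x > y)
The degree is 2 — the shape is more complex than any degree-1 curve.
Observable constraints: no x-intercept at any integer in the box; it meets the y-axis at y = -1 (among the integer gridlines).
Together with the visible shape, these determine p as stated.

2*x^2 + 3*x + 2*y + 2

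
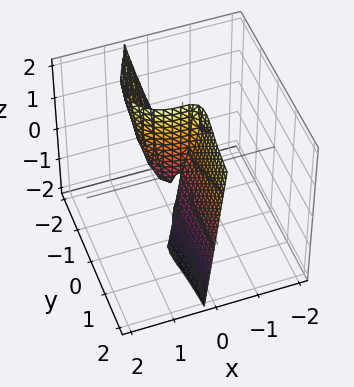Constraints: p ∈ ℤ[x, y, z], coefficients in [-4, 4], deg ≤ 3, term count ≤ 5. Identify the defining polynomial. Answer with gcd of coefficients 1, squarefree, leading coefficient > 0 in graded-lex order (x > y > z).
2*x^3 + 3*x*y^2 + 3*x*y + y*z

1. Degree: the shape is more complex than any degree-2 surface, so deg p = 3.
2. Observable constraints: every point of the y-axis in the box is on the surface; it meets the x-axis at x = 0 (among the integer gridlines).
3. Assembling these constraints gives the stated polynomial. Check: (0, 0, 1) on the z-axis lies on the surface, and p(0, 0, 1) = 0. ✓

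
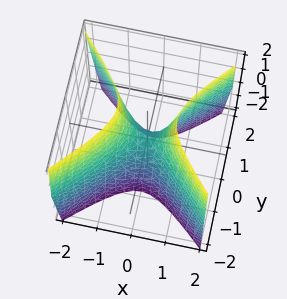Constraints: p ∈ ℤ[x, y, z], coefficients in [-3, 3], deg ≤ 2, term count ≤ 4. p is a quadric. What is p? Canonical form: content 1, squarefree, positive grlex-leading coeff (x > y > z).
3*x^2 - 3*y^2 - z

1. deg p = 2. A hyperbolic paraboloid; a quadric.
2. Symmetries: it's symmetric under x → −x, forcing even powers of x; the y ↦ −y reflection is a symmetry, so y appears only in even powers.
3. From the axis intercepts and sections: it meets the x-axis at x = 0 (among the integer gridlines); it crosses the y-axis at the gridline y = 0; it crosses the z-axis at the gridline z = 0.
4. The integer polynomial consistent with all of this is the stated p.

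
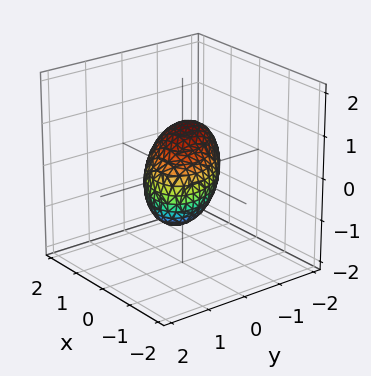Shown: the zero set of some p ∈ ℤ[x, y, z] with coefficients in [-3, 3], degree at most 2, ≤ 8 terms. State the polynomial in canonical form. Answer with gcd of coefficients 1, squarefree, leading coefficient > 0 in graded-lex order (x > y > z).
First, deg p = 2. The shape is more complex than any degree-1 surface.
Then, observable constraints: the x-axis gridline crossings are at x ∈ {-1, 1}; among the integer gridlines, it crosses the z-axis at z ∈ {-1, 1}; the y-axis gridline crossings are at y ∈ {-1, 1}.
Finally, matching integer coefficients to the picture gives p.

3*x^2 + 3*x*y + 3*y^2 + y*z + 3*z^2 - 3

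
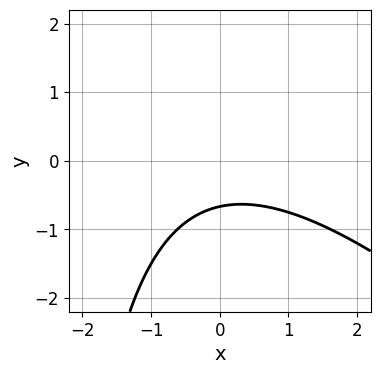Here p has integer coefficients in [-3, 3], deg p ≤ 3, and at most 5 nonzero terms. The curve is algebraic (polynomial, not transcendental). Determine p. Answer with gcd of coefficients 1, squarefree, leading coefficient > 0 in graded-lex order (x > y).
x^2 + x*y + 3*y + 2

1. The degree is 2 — a generic line meets the curve in up to 2 points.
2. Checking where it meets the axes: no x-intercept at any integer in the box.
3. Matching integer coefficients to the picture gives p.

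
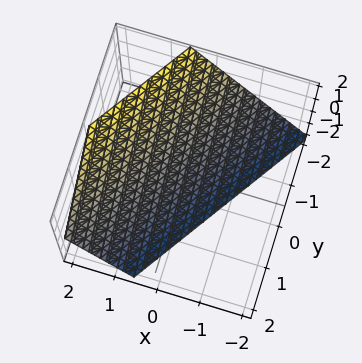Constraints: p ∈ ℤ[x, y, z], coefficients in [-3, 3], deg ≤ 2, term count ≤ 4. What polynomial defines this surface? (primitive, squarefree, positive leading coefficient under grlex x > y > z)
3*x - 2*y - 2*z - 2

(a) The degree is 1 — every cross-section is a straight line — this is a plane.
(b) From the axis intercepts and sections: it meets the y-axis at y = -1 (among the integer gridlines); one z-axis crossing is at z = -1.
(c) The integer polynomial consistent with all of this is the stated p.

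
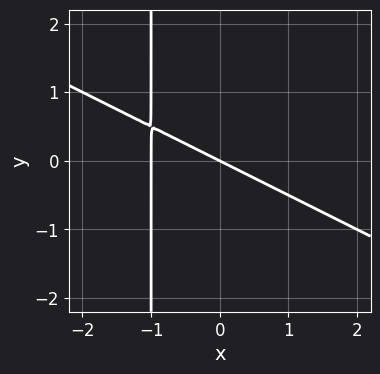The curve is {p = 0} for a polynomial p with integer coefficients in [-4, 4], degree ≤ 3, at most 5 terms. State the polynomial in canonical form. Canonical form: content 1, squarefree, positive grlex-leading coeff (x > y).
1. Degree: a generic line meets the curve in up to 2 points, so deg p = 2.
2. Observable constraints: among the integer gridlines, it crosses the x-axis at x ∈ {-1, 0}; one y-axis crossing is at y = 0.
3. These observations pin down the coefficients.

x^2 + 2*x*y + x + 2*y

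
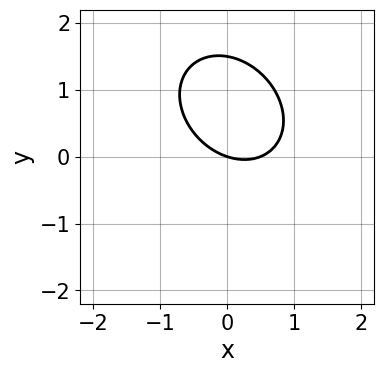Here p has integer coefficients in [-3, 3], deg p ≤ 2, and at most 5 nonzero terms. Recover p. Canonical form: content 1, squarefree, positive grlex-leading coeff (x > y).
2*x^2 + x*y + 2*y^2 - x - 3*y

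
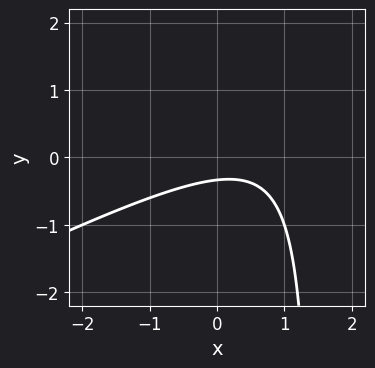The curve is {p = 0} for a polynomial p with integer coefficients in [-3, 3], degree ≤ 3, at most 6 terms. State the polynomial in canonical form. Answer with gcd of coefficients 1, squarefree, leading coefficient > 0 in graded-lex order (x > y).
x^2 - 2*x*y - x + 3*y + 1

1. The degree is 2 — a generic line meets the curve in up to 2 points.
2. Against the integer gridlines: the curve avoids every integer x-axis point in the box.
3. Assembling these constraints gives the stated polynomial.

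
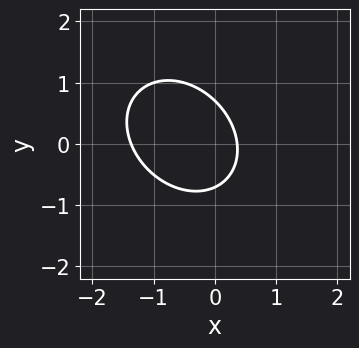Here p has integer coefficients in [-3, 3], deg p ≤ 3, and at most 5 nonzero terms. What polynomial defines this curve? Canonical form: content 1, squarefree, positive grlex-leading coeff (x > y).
First, degree: the shape is more complex than any degree-1 curve, so deg p = 2.
Finally, matching integer coefficients to the picture gives p.

2*x^2 + x*y + 2*y^2 + 2*x - 1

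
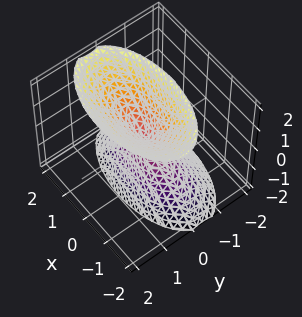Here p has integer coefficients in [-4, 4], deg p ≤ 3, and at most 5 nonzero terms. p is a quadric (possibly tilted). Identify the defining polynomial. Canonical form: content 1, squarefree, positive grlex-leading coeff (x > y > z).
1. I count 2 distinct pieces. Treating them together as one polynomial.
2. Degree: a generic line meets the surface in up to 2 points, so deg p = 2.
3. Against the integer gridlines: one x-axis crossing is at x = 0; one z-axis crossing is at z = 0.
4. Matching integer coefficients to the picture gives p.

x^2 + 3*y^2 - y*z - z^2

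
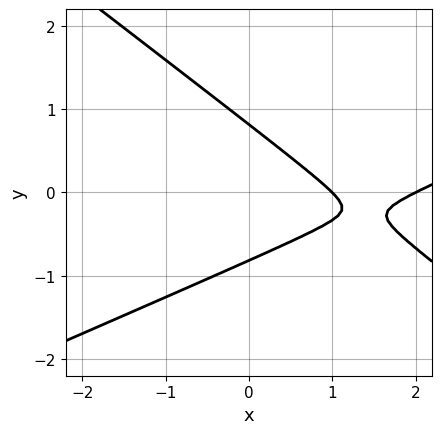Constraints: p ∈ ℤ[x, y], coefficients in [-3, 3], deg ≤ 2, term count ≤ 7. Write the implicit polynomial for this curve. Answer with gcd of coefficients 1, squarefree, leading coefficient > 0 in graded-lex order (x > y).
1. deg p = 2. A generic line meets the curve in up to 2 points.
2. Against the integer gridlines: the x-axis gridline crossings are at x ∈ {1, 2}.
3. Together with the visible shape, these determine p as stated.

x^2 - x*y - 3*y^2 - 3*x + 2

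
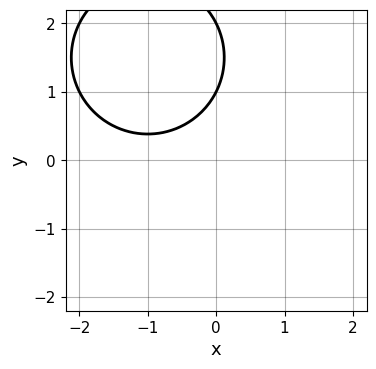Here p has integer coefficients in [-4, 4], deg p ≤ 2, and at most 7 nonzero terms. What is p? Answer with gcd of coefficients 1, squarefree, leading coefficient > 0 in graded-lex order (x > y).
Degree: the shape is more complex than any degree-1 curve, so deg p = 2.
From the axis intercepts and sections: it misses every integer gridline on the x-axis; among the integer gridlines, it crosses the y-axis at y ∈ {1, 2}.
Matching integer coefficients to the picture gives p.

x^2 + y^2 + 2*x - 3*y + 2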